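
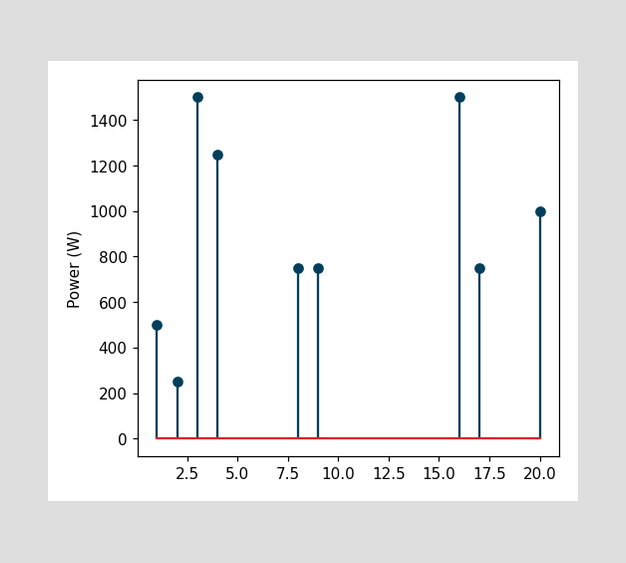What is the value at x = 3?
The stem at x=3 reaches 1500W.

1500W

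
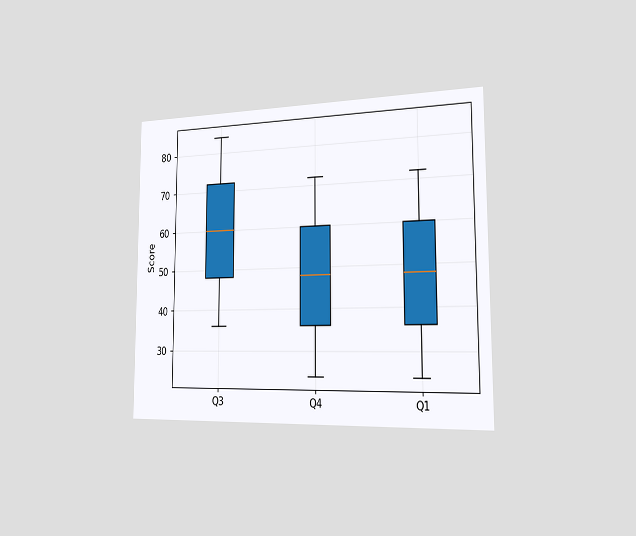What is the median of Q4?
48

The chart is viewed slightly from the right. The median line in the Q4 box sits at 48.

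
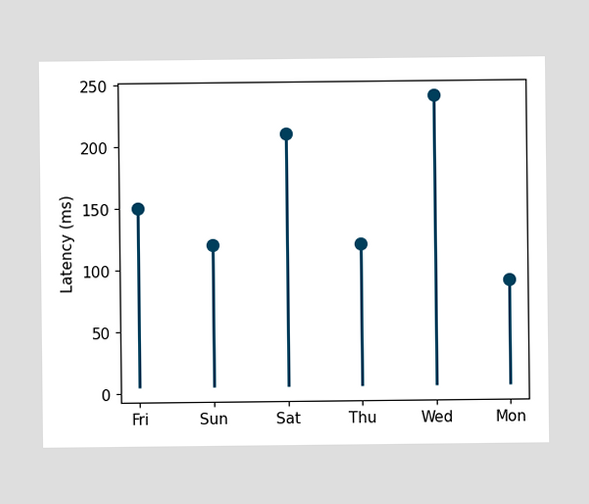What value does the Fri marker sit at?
The Fri marker sits at 150ms.

150ms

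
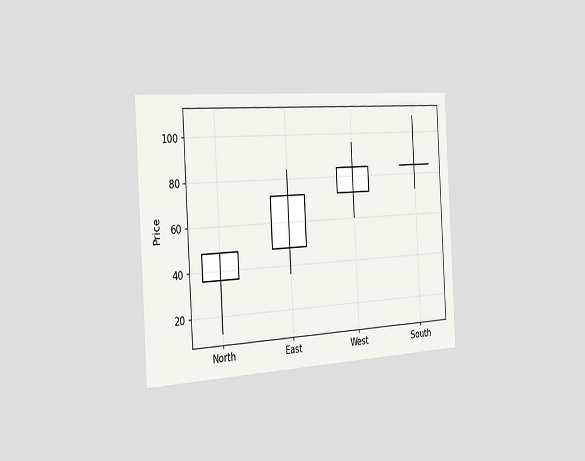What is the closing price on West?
The chart is tilted about 3° counter-clockwise and viewed slightly from the left. The West candle closes at 84.

84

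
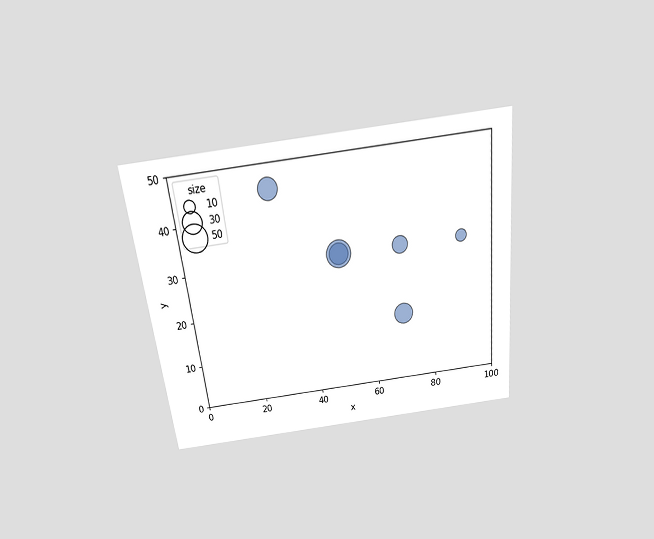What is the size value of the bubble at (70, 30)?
20

The chart is tilted about 6° counter-clockwise and viewed slightly from above. Matching the bubble at (70, 30) against the size legend gives 20.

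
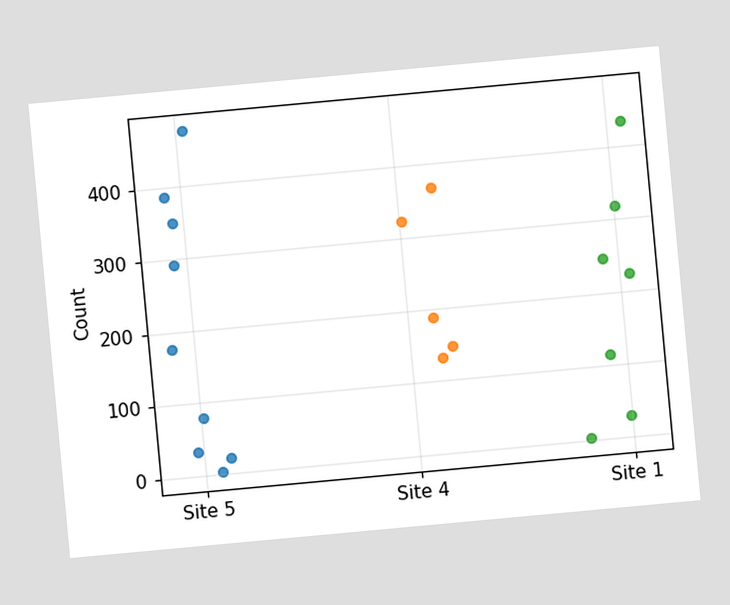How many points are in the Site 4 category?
The chart is tilted about 5° counter-clockwise. Counting the markers in the Site 4 column gives 5.

5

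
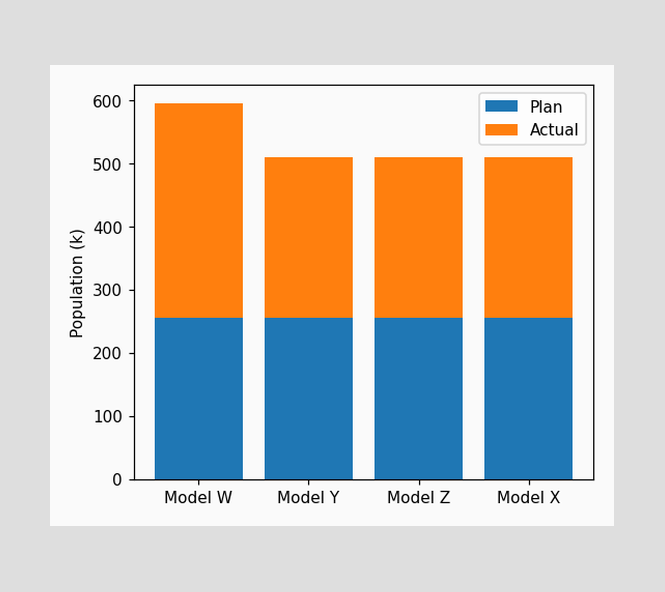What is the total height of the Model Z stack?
The Model Z stack's top reaches 510k on the y-axis.

510k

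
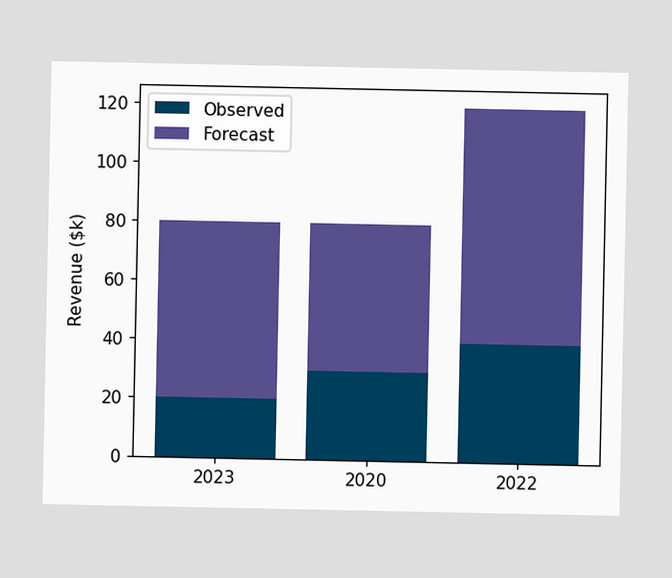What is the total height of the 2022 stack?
The 2022 stack's top reaches $120k on the y-axis.

$120k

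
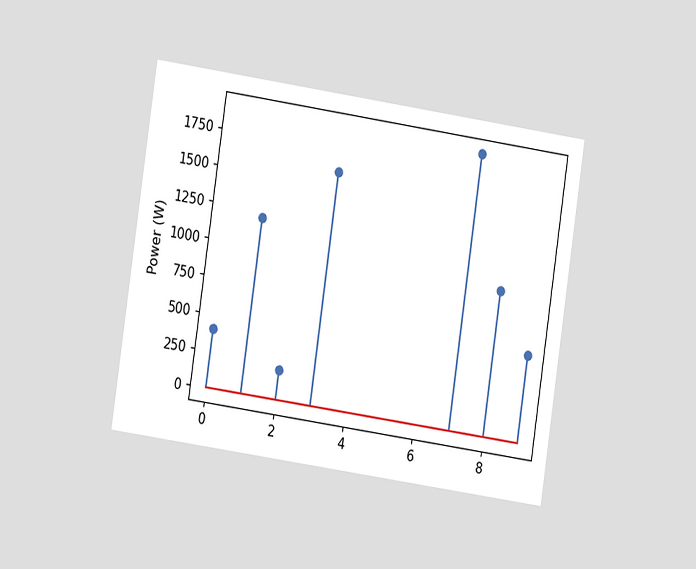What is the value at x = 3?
1600W

The chart is tilted about 9° clockwise and viewed at a slight angle. The stem at x=3 reaches 1600W.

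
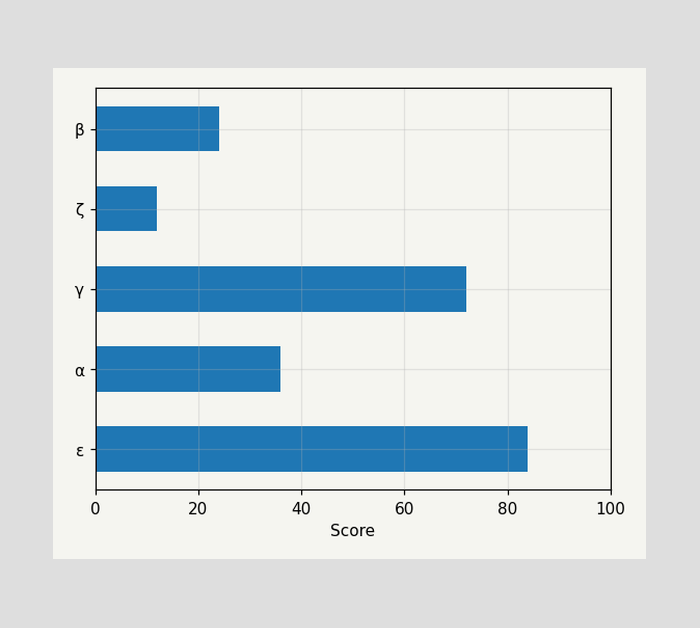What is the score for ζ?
12

Reading along the chart's x-axis, the ζ bar reaches 12.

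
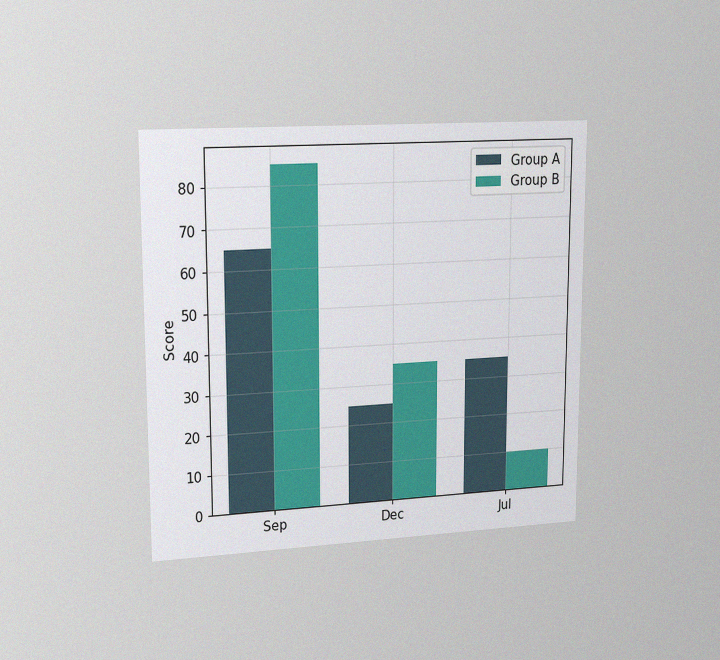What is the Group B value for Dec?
The chart is viewed slightly from the left, with some photo noise. The Group B bar at Dec reaches 35 on the y-axis.

35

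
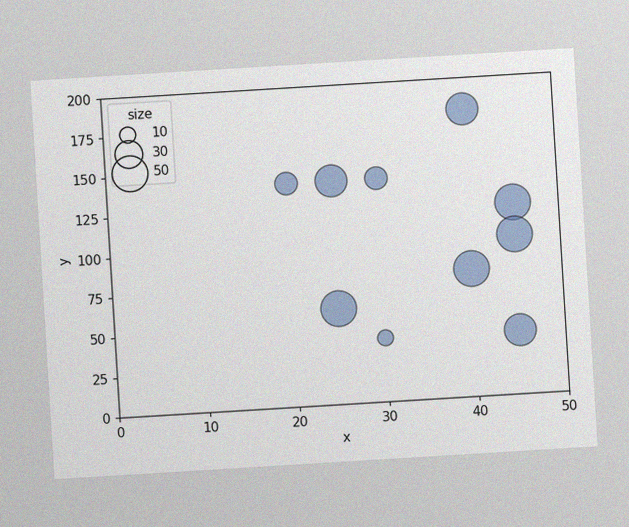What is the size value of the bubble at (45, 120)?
50

The chart is tilted about 3° counter-clockwise, with some photo noise. Matching the bubble at (45, 120) against the size legend gives 50.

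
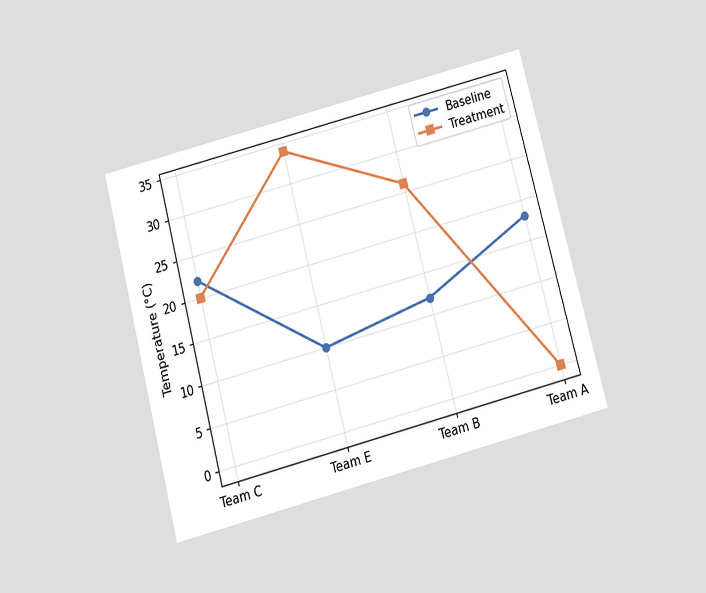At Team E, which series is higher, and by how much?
The chart is tilted about 15° counter-clockwise and viewed slightly from below. At Team E, Treatment sits above the other line by 24°C.

Treatment, by 24°C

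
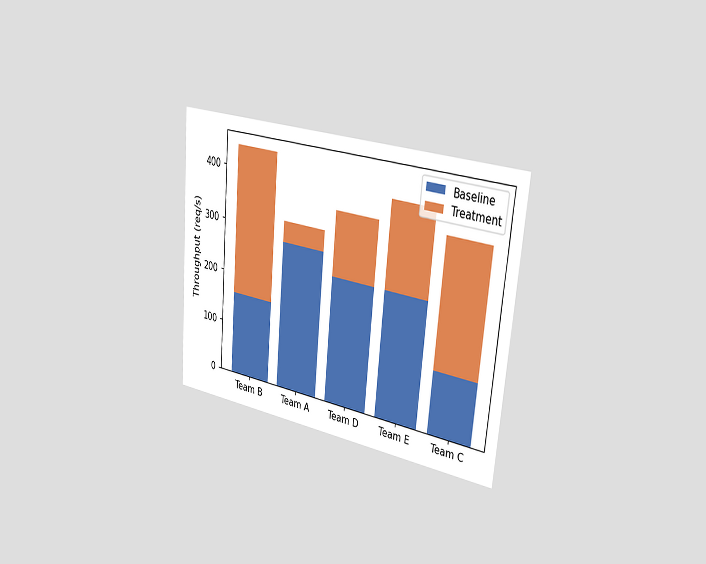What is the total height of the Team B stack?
440req/s

The chart is tilted about 5° clockwise and viewed slightly from the right. The Team B stack's top reaches 440req/s on the y-axis.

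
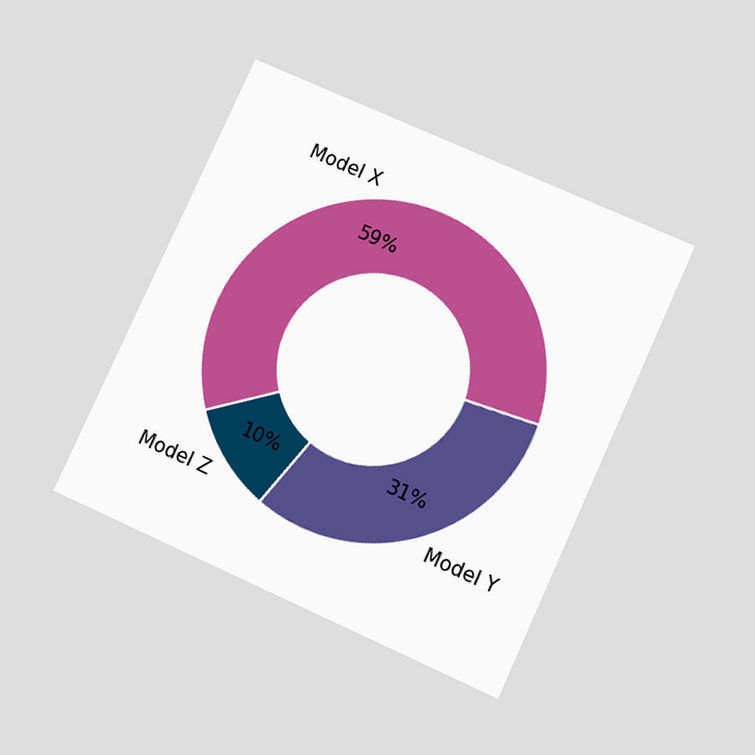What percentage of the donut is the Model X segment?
59%

The chart is tilted about 24° clockwise and viewed at a slight angle. The Model X segment takes up 59% of the ring.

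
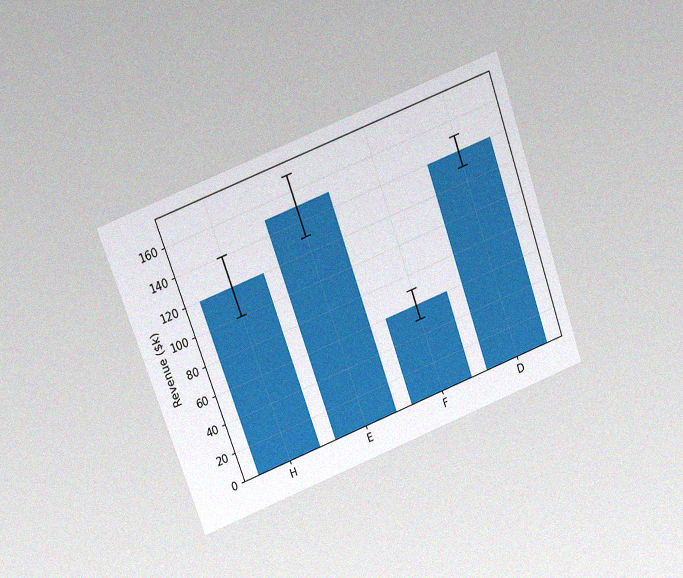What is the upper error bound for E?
$170k

The chart is tilted about 20° counter-clockwise and viewed slightly from above, with some photo noise. The E bar's upper whisker reaches $170k.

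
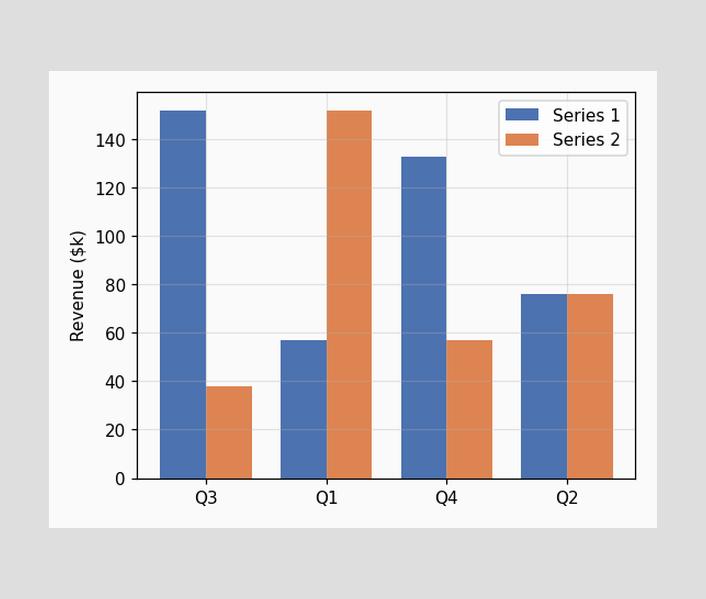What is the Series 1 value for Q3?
The Series 1 bar at Q3 reaches $152k on the y-axis.

$152k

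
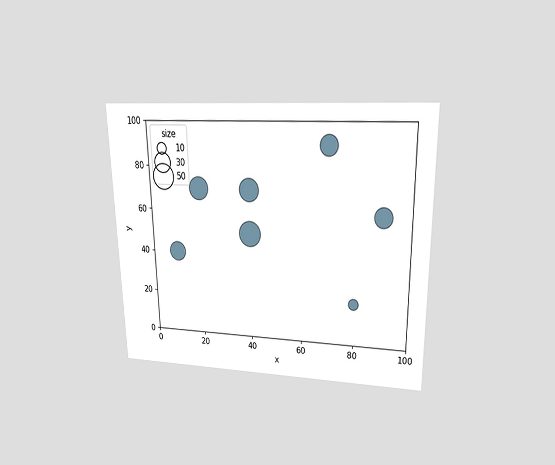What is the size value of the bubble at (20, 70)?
40

The chart is viewed at a slight angle. Matching the bubble at (20, 70) against the size legend gives 40.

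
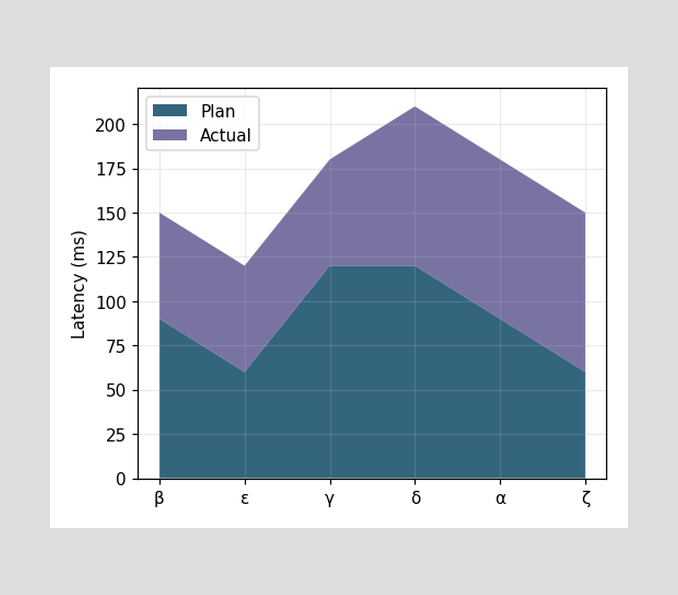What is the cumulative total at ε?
120ms

The stacked total at ε reaches 120ms.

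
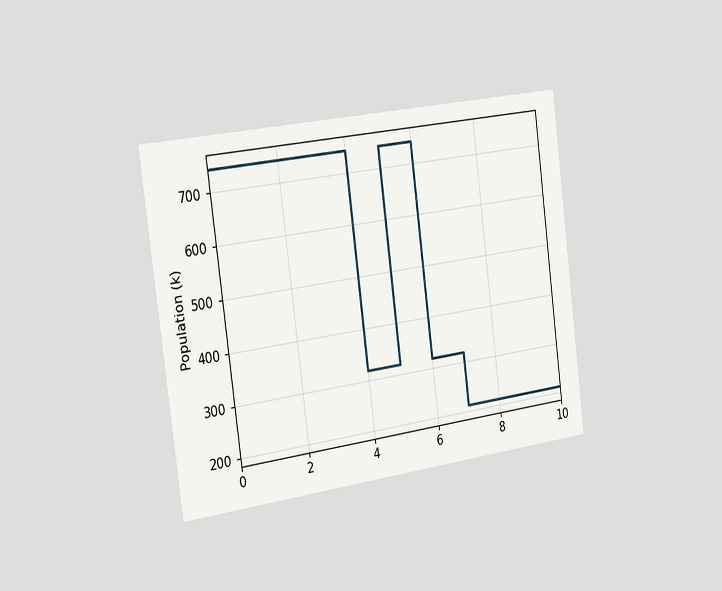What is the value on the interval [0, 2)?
The chart is tilted about 7° counter-clockwise and viewed slightly from the left. On [0, 2) the step sits at 742k.

742k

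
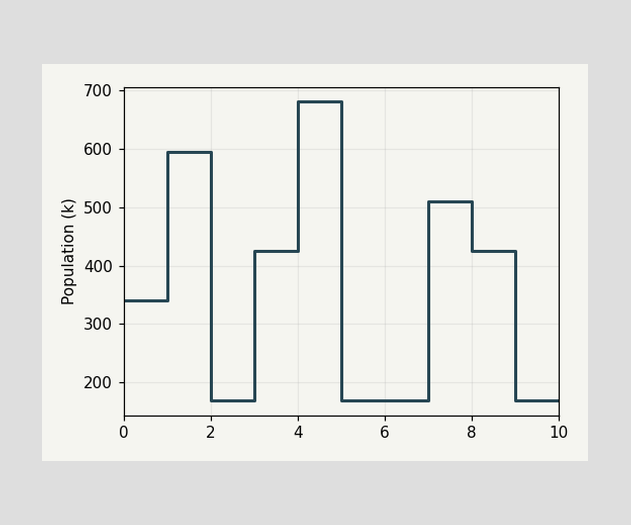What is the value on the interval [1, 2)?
On [1, 2) the step sits at 595k.

595k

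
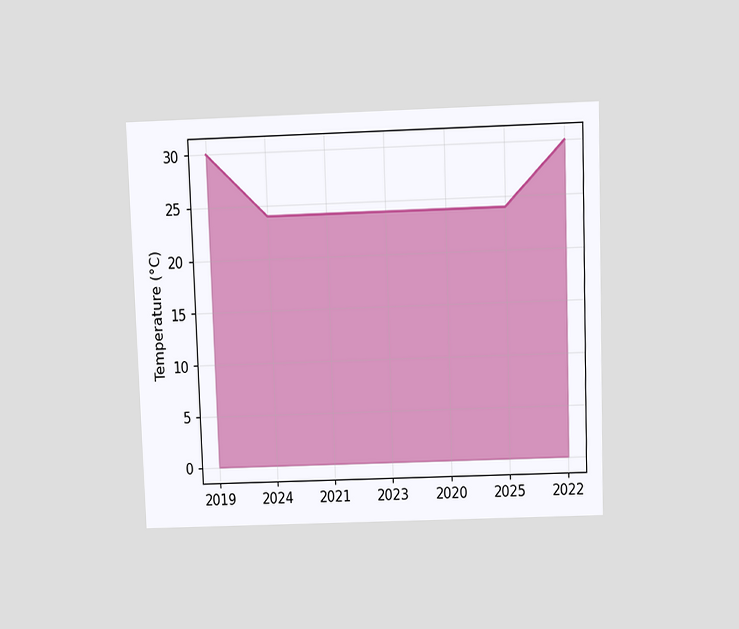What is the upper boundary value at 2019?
30°C

The chart is tilted about 2° counter-clockwise and viewed slightly from above. At 2019 the upper boundary is at 30°C.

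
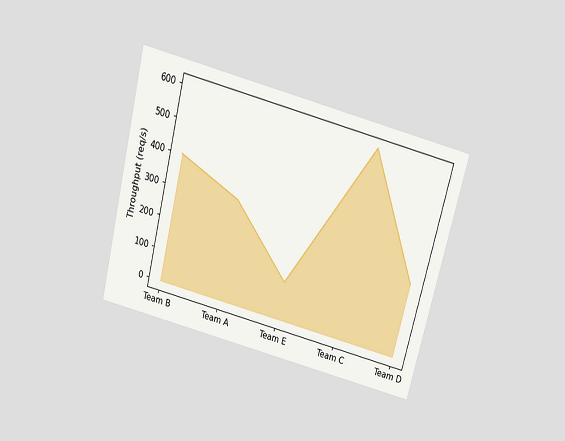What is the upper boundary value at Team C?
The chart is tilted about 14° clockwise and viewed slightly from above. At Team C the upper boundary is at 600req/s.

600req/s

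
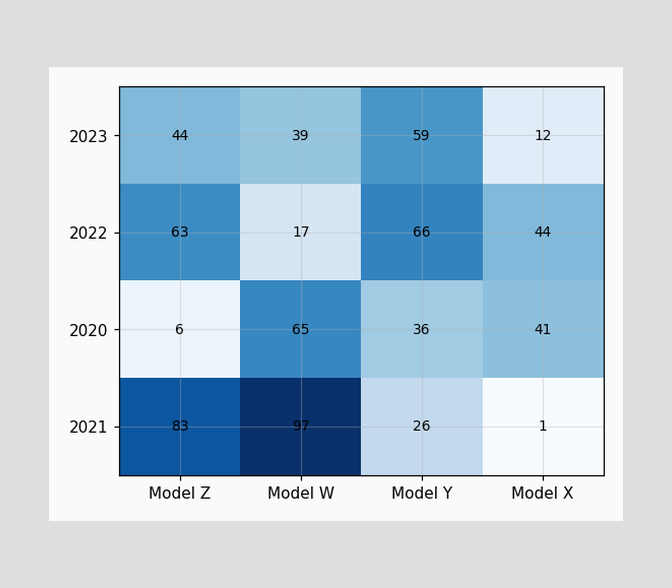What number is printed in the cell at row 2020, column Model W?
The (2020, Model W) cell reads 65.

65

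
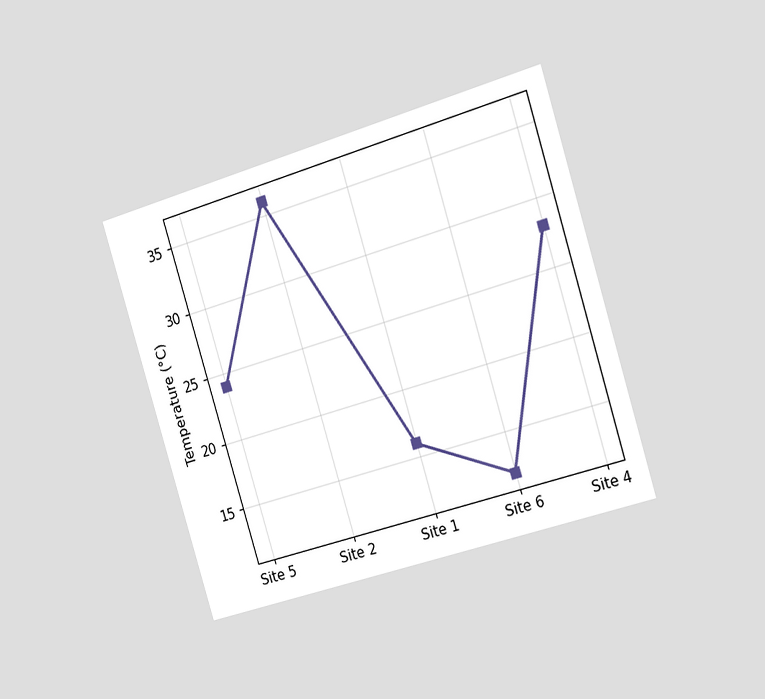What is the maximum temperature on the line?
The chart is tilted about 17° counter-clockwise and viewed slightly from the right. The highest point is at Site 2, and reading across to the y-axis gives 36°C.

36°C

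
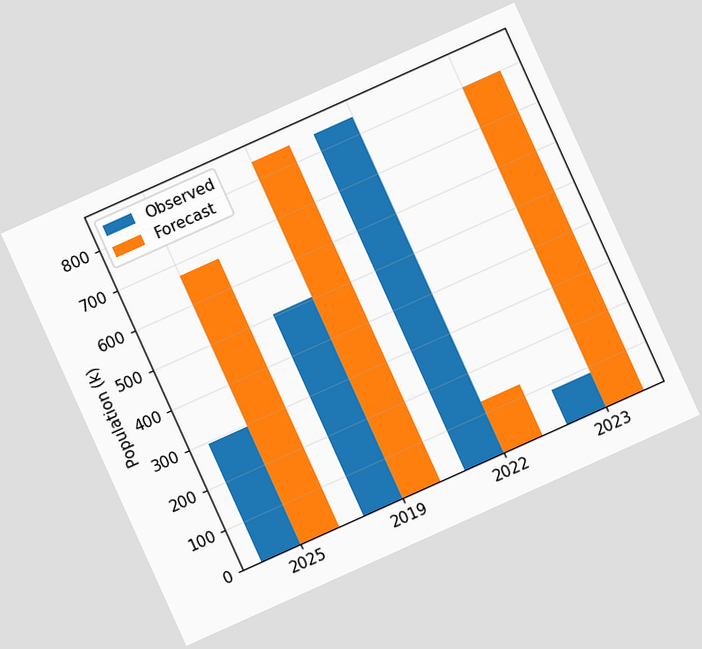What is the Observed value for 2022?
The chart is tilted about 24° counter-clockwise. The Observed bar at 2022 reaches 840k on the y-axis.

840k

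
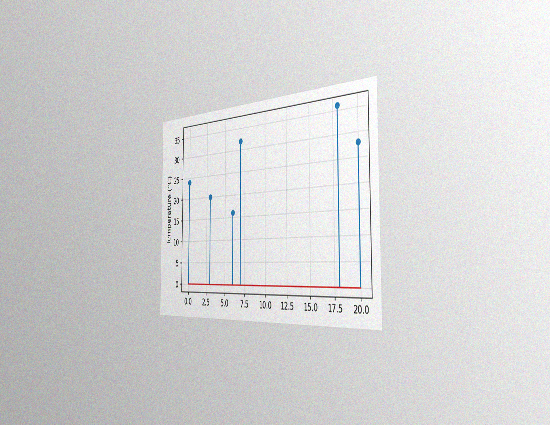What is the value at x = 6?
16°C

The chart is viewed slightly from the right, with some photo noise. The stem at x=6 reaches 16°C.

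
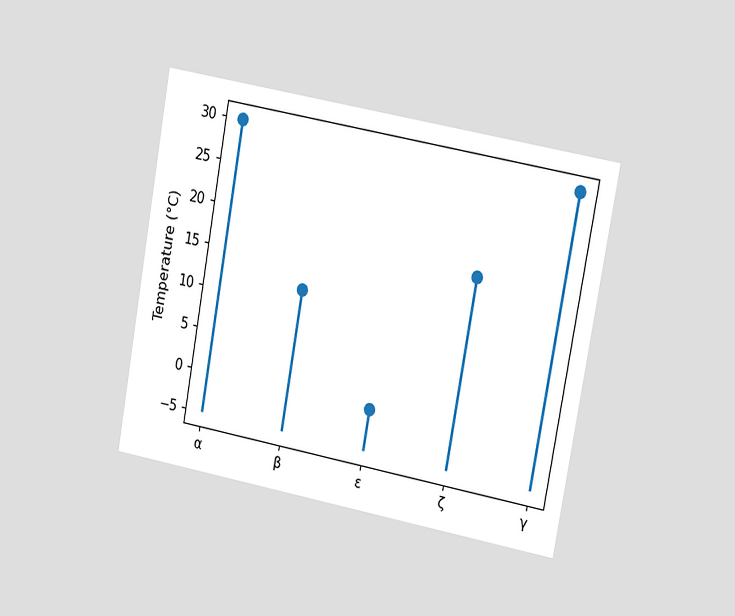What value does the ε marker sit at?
The chart is tilted about 10° clockwise and viewed at a slight angle. The ε marker sits at 0°C.

0°C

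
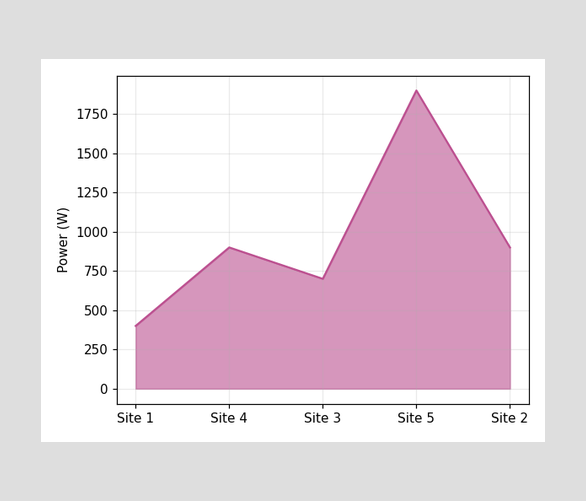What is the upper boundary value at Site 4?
900W

At Site 4 the upper boundary is at 900W.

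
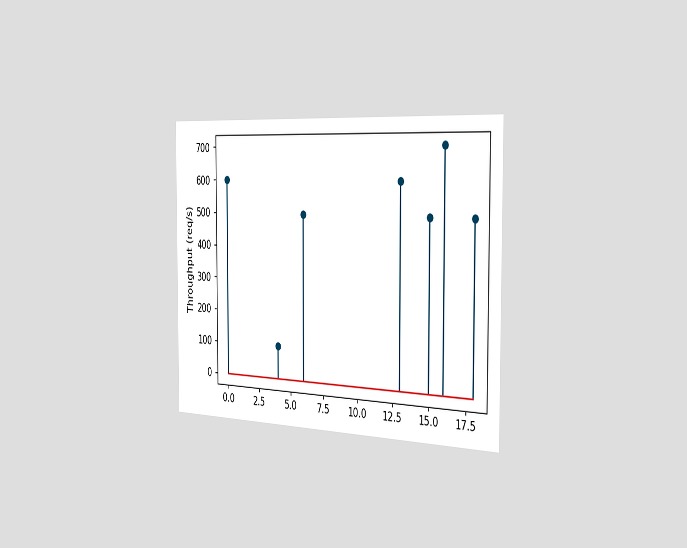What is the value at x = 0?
600req/s

The chart is viewed slightly from the right. The stem at x=0 reaches 600req/s.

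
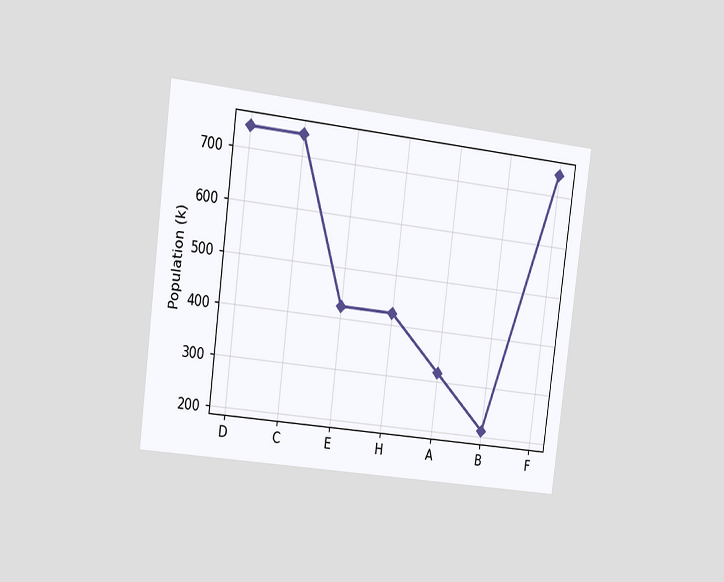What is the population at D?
The chart is tilted about 7° clockwise and viewed slightly from the left. At D, the line is at 742k.

742k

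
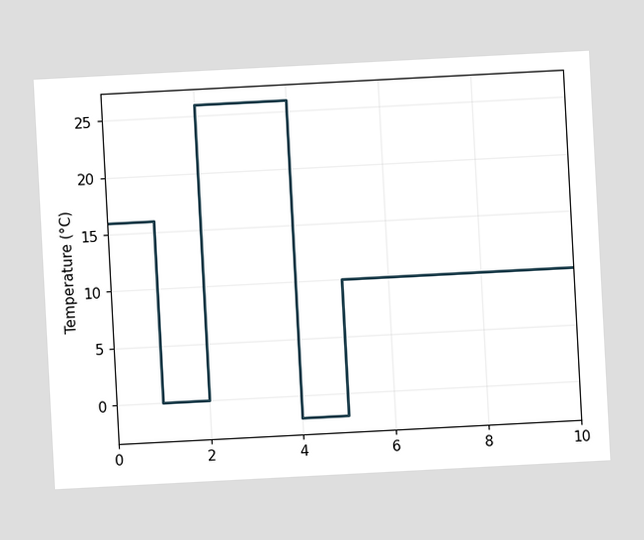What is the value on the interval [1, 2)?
0°C

The chart is tilted about 3° counter-clockwise. On [1, 2) the step sits at 0°C.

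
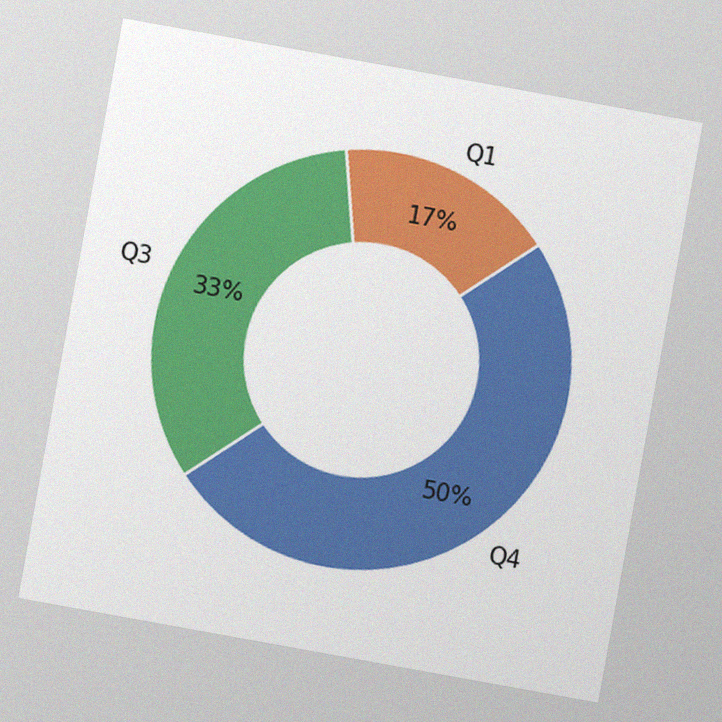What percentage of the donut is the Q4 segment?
The chart is tilted about 10° clockwise, with some photo noise. The Q4 segment takes up 50% of the ring.

50%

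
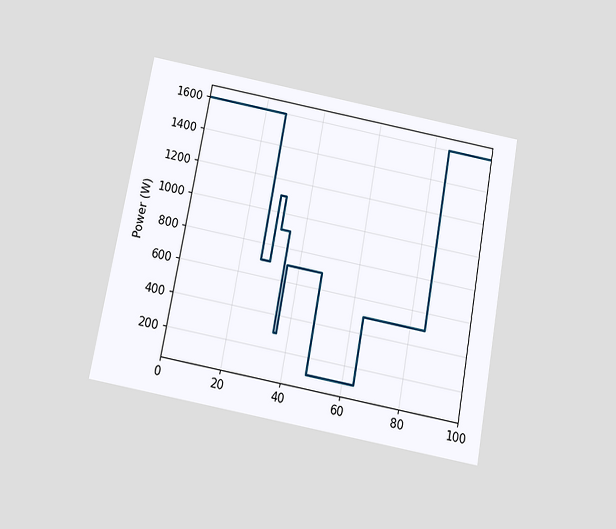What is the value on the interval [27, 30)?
The chart is tilted about 10° clockwise and viewed slightly from below. On [27, 30) the step sits at 700W.

700W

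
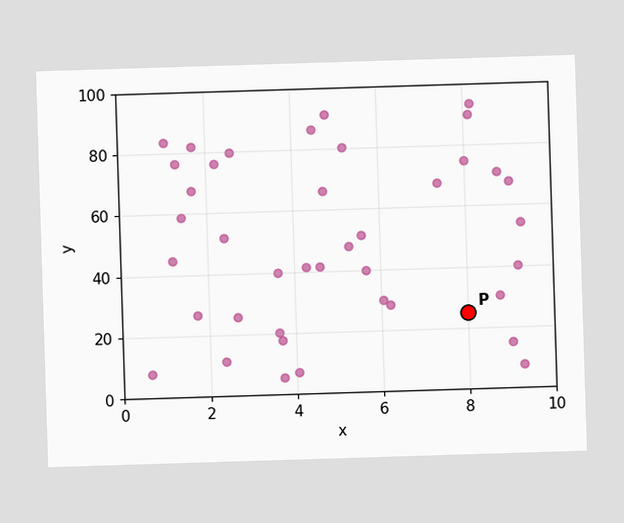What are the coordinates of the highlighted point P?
Following the gridlines from P to each axis, P sits at (8, 25).

(8, 25)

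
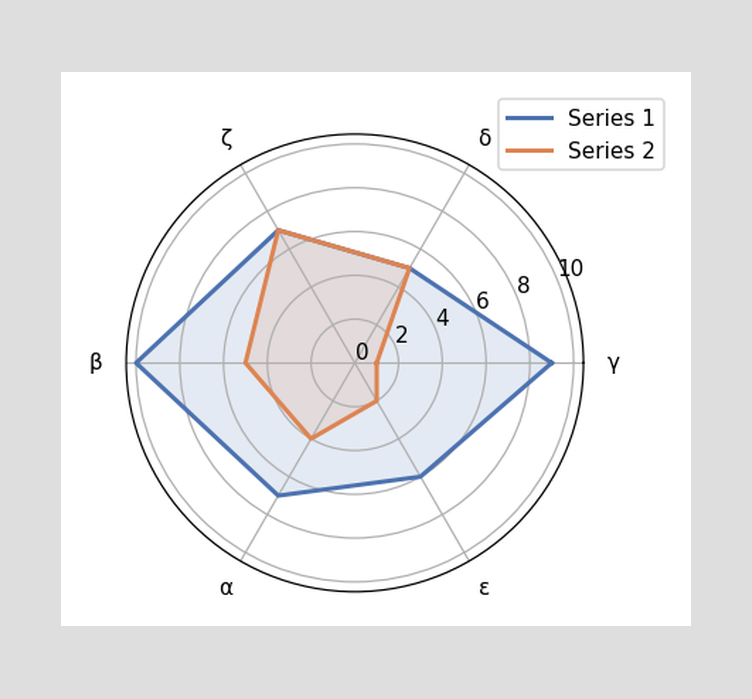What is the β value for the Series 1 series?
10

On the β axis, Series 1 reaches 10.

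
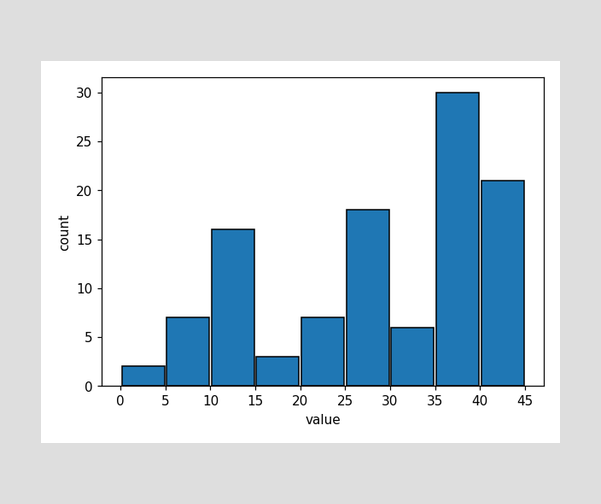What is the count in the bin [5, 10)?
7

The [5, 10) bin has height 7.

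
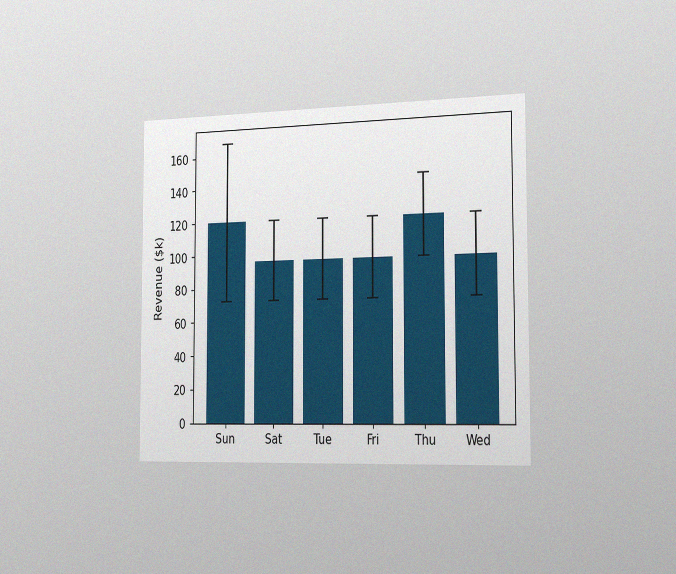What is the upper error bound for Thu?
The chart is viewed slightly from the right, with some photo noise. The Thu bar's upper whisker reaches $144k.

$144k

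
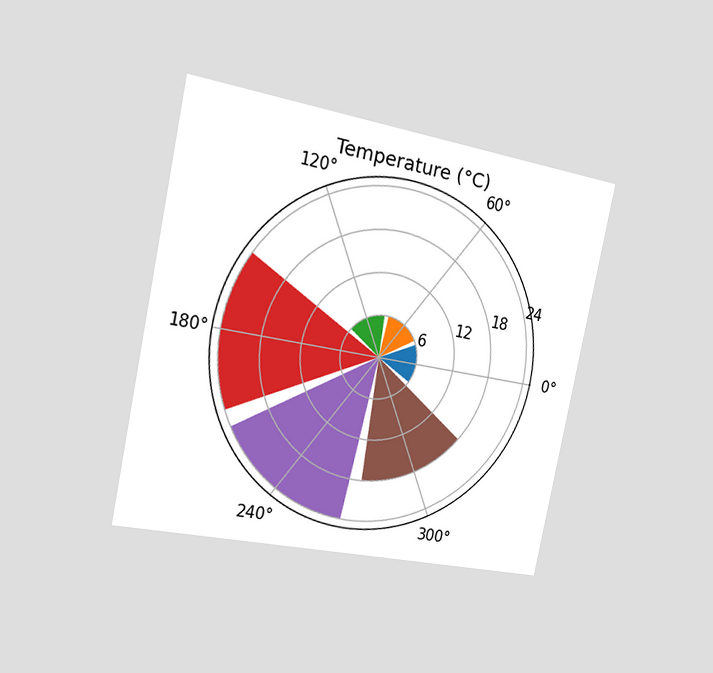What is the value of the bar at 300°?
The chart is tilted about 12° clockwise and viewed slightly from the left. The bar at 300° reaches 18°C on the radial axis.

18°C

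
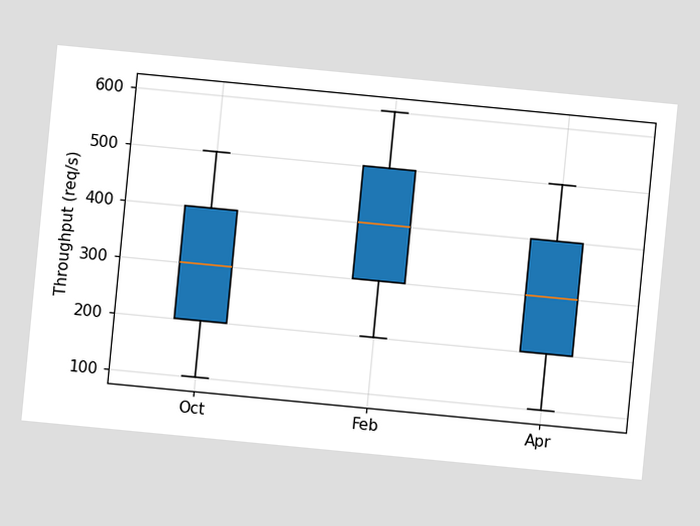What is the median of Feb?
The chart is tilted about 5° clockwise. The median line in the Feb box sits at 400req/s.

400req/s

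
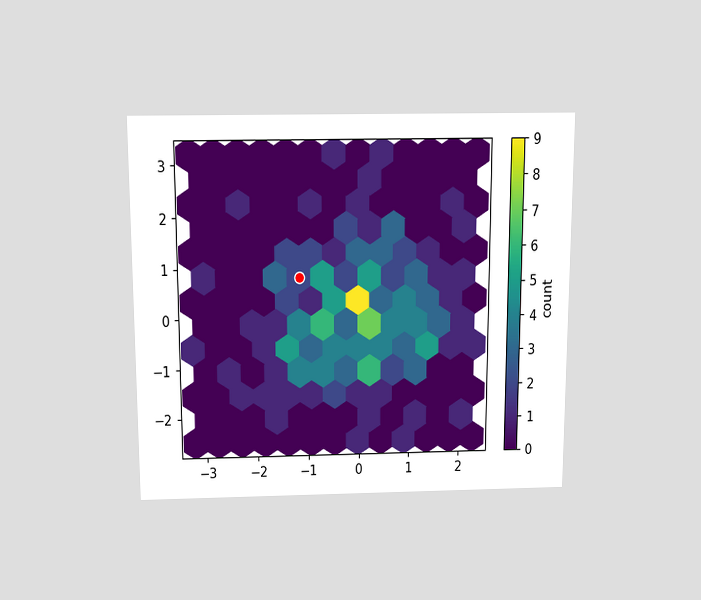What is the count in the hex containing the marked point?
The chart is viewed slightly from above. The marked hex reads 2 on the colorbar.

2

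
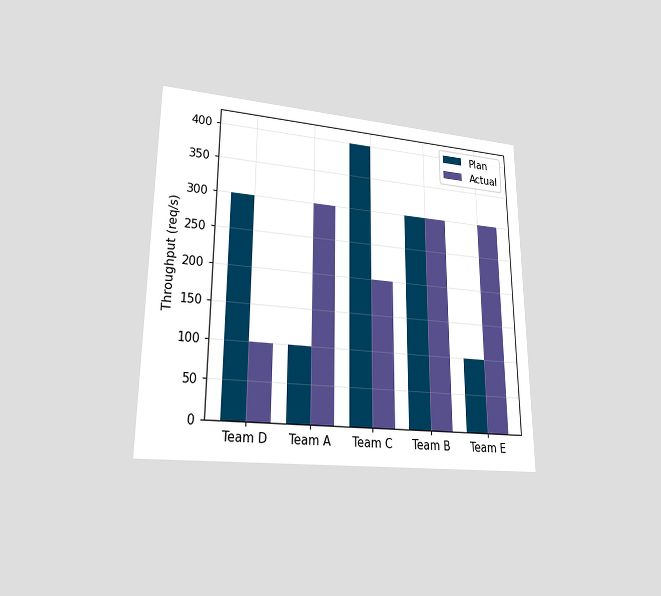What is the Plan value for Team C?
400req/s

The chart is viewed at a slight angle. The Plan bar at Team C reaches 400req/s on the y-axis.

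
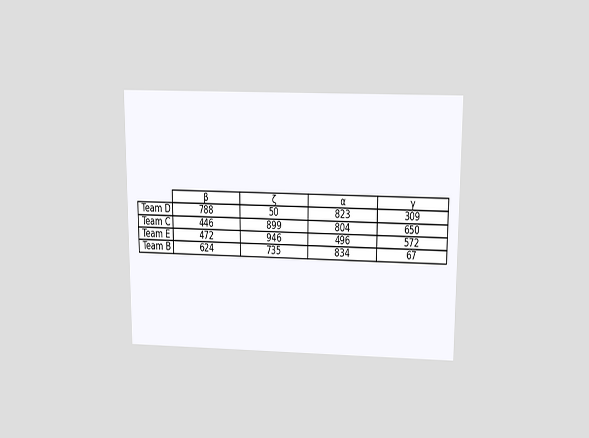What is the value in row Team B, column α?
The chart is viewed slightly from above. The (Team B, α) cell reads 834.

834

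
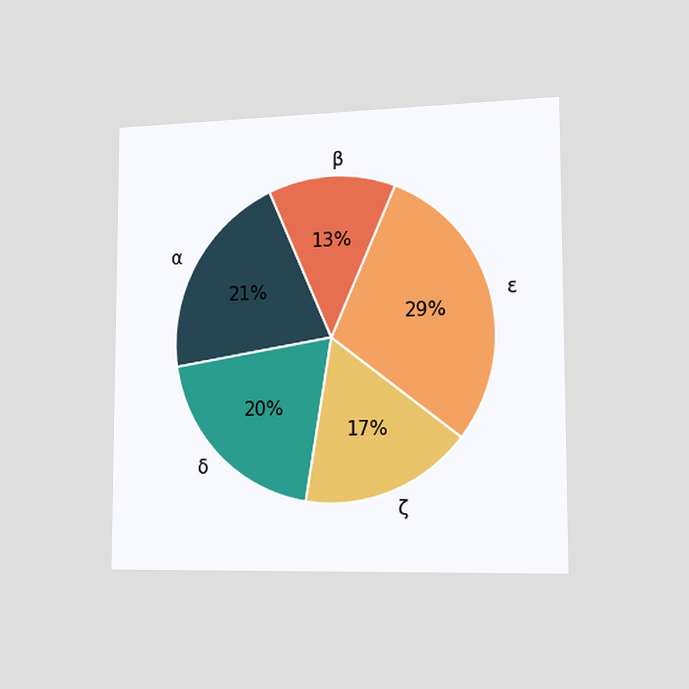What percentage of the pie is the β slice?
The chart is viewed slightly from the right. The β slice takes up 13% of the pie.

13%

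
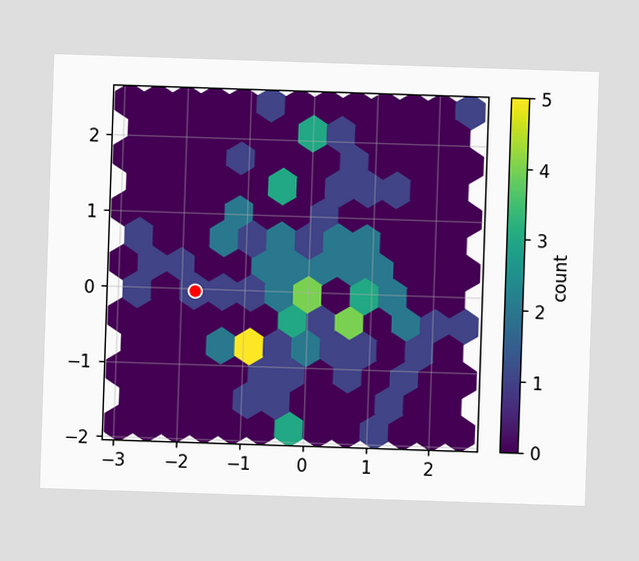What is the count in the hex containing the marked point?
1

The marked hex reads 1 on the colorbar.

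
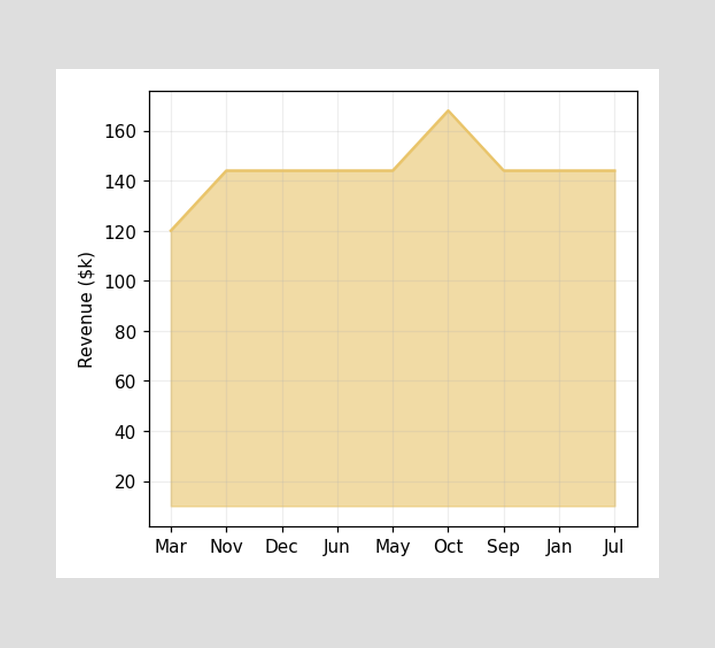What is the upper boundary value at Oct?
$168k

At Oct the upper boundary is at $168k.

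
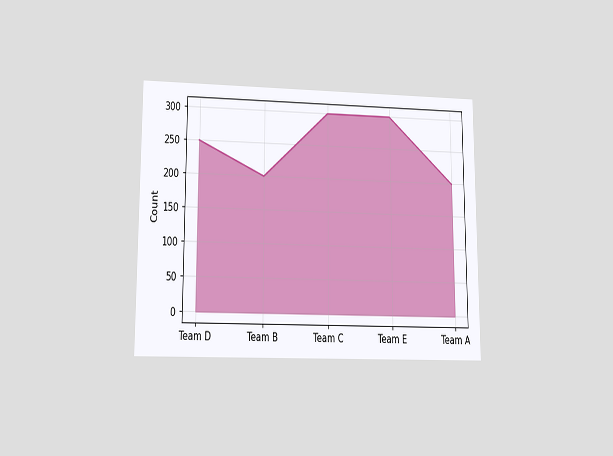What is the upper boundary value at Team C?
300

The chart is viewed at a slight angle. At Team C the upper boundary is at 300.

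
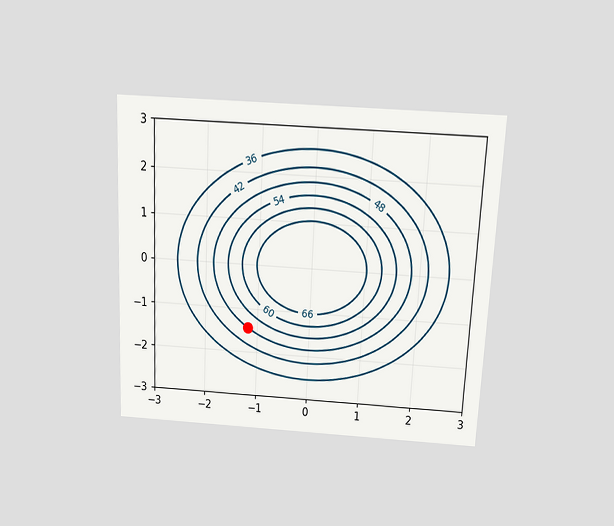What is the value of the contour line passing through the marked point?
48

The chart is tilted about 3° clockwise and viewed slightly from above. The marked point sits on the contour labelled 48.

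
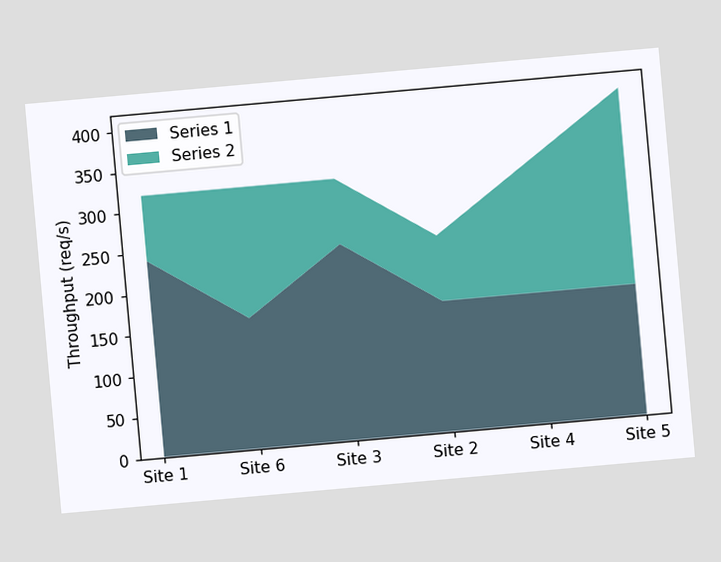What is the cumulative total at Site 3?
The chart is tilted about 5° counter-clockwise. The stacked total at Site 3 reaches 320req/s.

320req/s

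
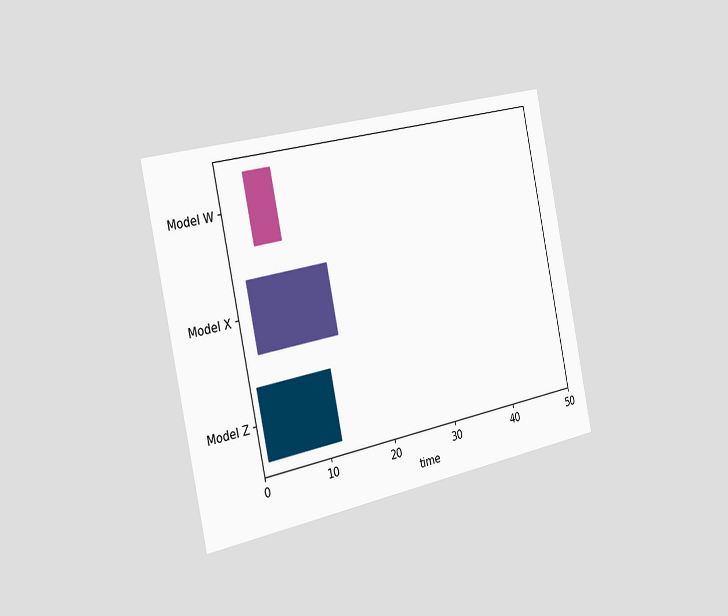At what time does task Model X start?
2

The chart is tilted about 12° counter-clockwise and viewed slightly from the left. The Model X bar begins at t=2.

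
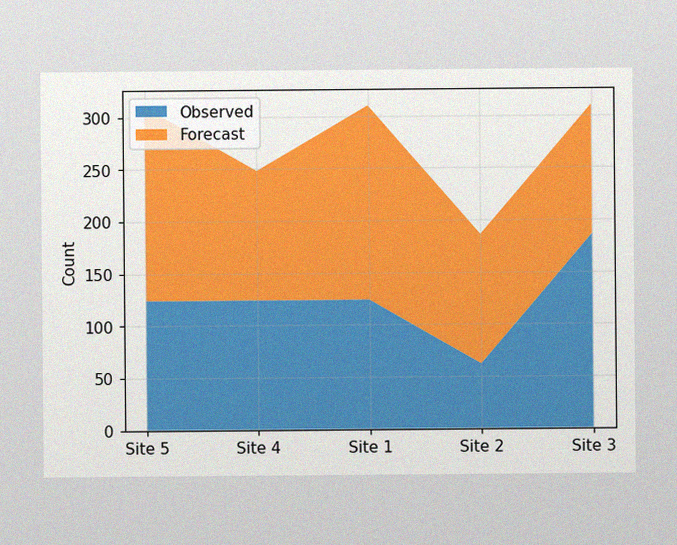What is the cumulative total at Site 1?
310

The image has some photo noise and uneven lighting. The stacked total at Site 1 reaches 310.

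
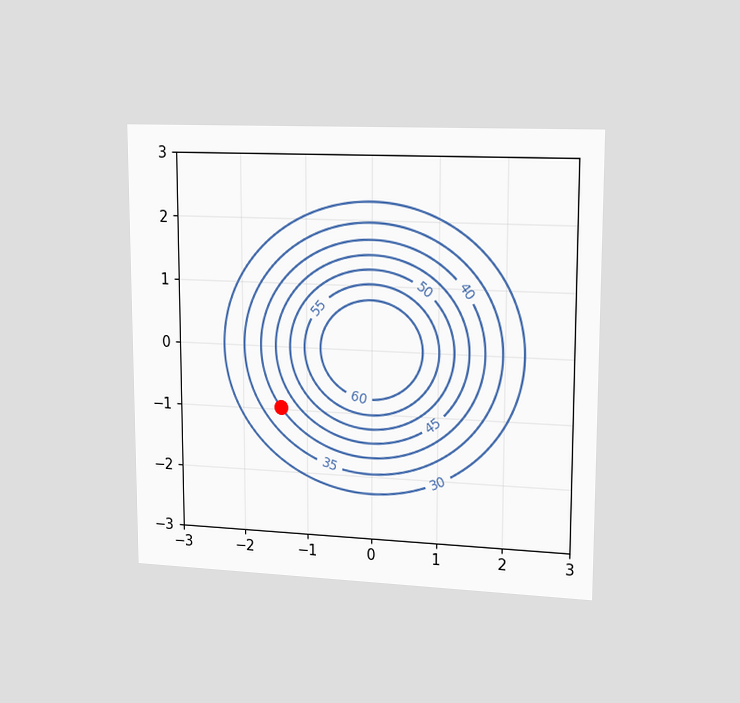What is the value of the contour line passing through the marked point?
The chart is viewed slightly from the right. The marked point sits on the contour labelled 40.

40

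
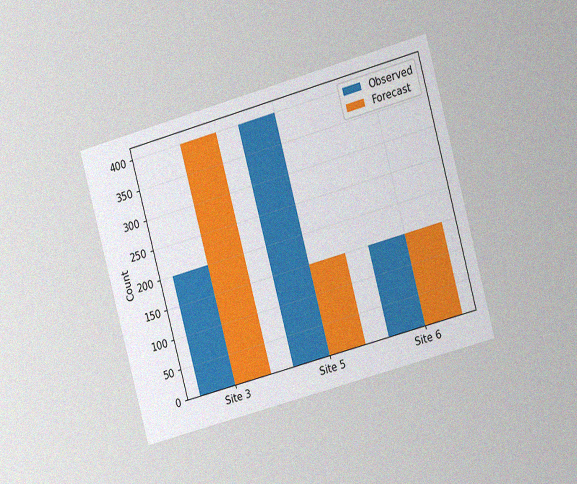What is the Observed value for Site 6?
The chart is tilted about 15° counter-clockwise and viewed at a slight angle, with some photo noise. The Observed bar at Site 6 reaches 150 on the y-axis.

150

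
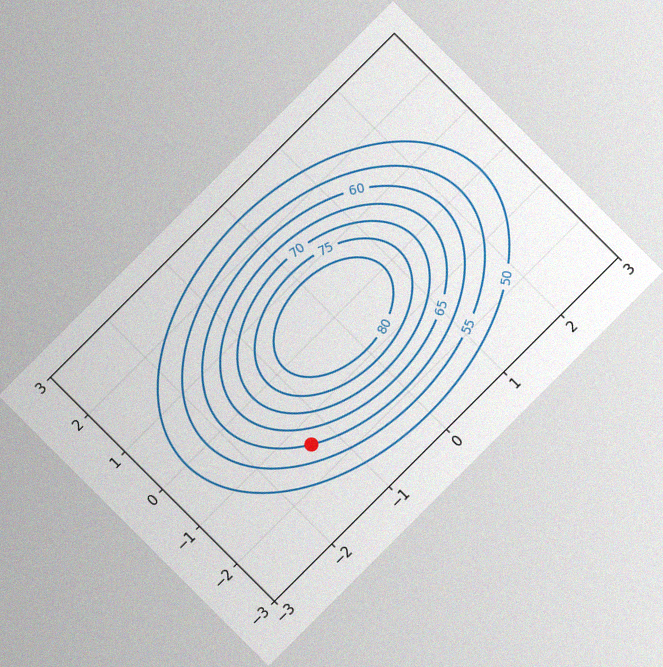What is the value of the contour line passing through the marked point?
60

The chart is tilted about 45° counter-clockwise, with some photo noise. The marked point sits on the contour labelled 60.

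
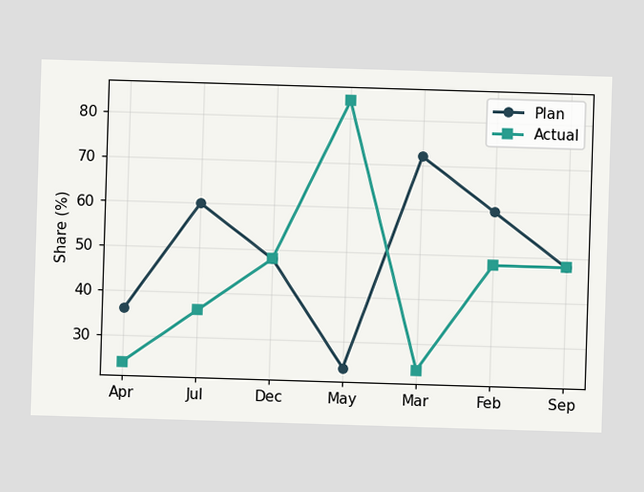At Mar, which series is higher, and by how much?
Plan, by 48%

At Mar, Plan sits above the other line by 48%.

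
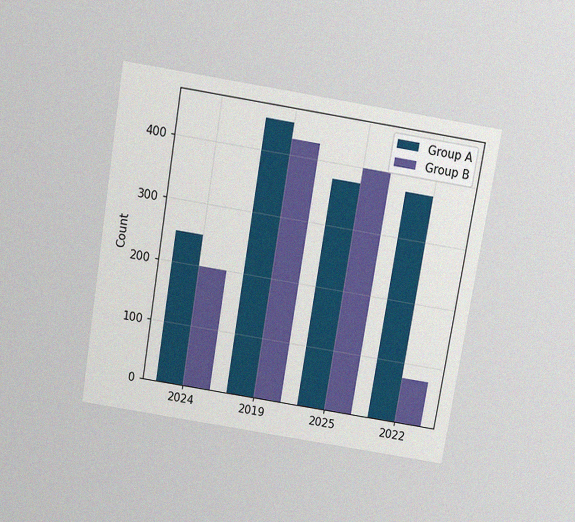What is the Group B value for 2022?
75

The chart is tilted about 9° clockwise and viewed slightly from above, with some photo noise. The Group B bar at 2022 reaches 75 on the y-axis.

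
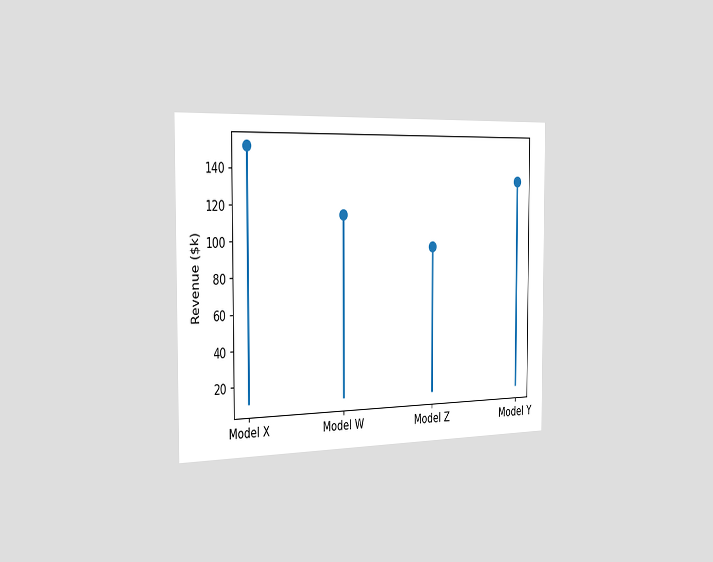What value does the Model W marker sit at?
The chart is viewed slightly from the left. The Model W marker sits at $114k.

$114k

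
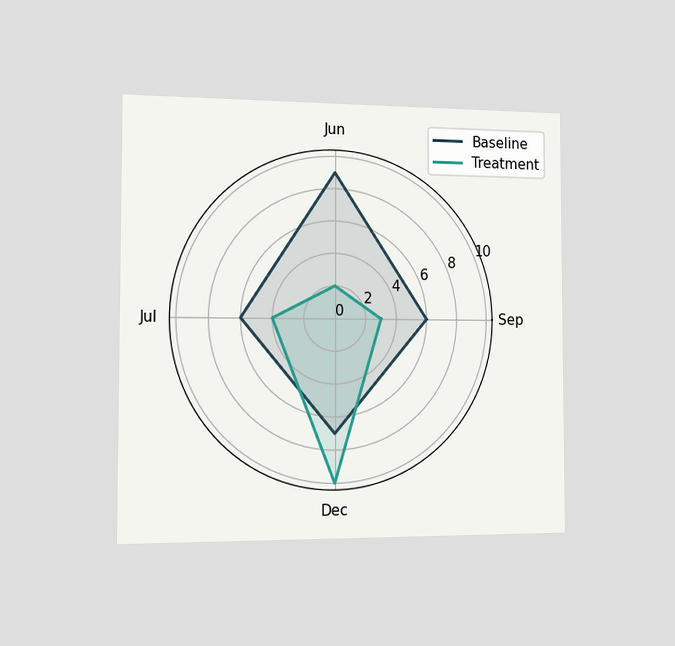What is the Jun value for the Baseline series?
The chart is viewed slightly from the left. On the Jun axis, Baseline reaches 9.

9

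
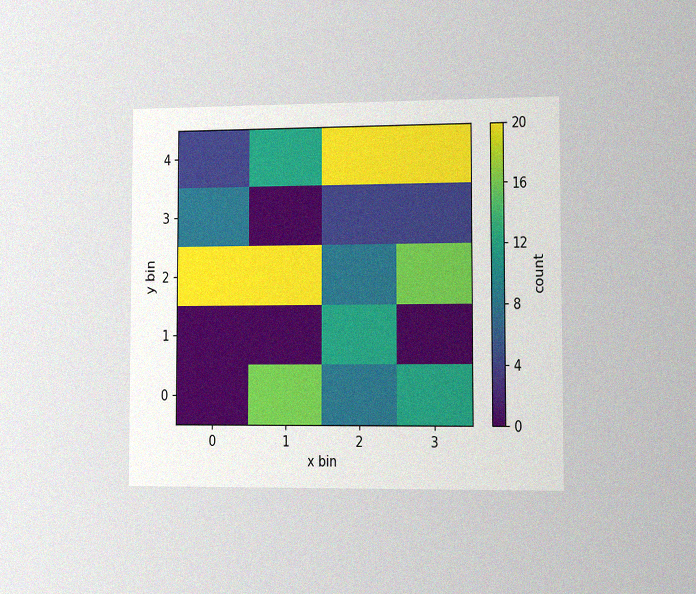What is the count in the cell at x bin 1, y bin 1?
The chart is viewed slightly from the right, with some photo noise. Matching the cell (1, 1) against the colorbar gives 0.

0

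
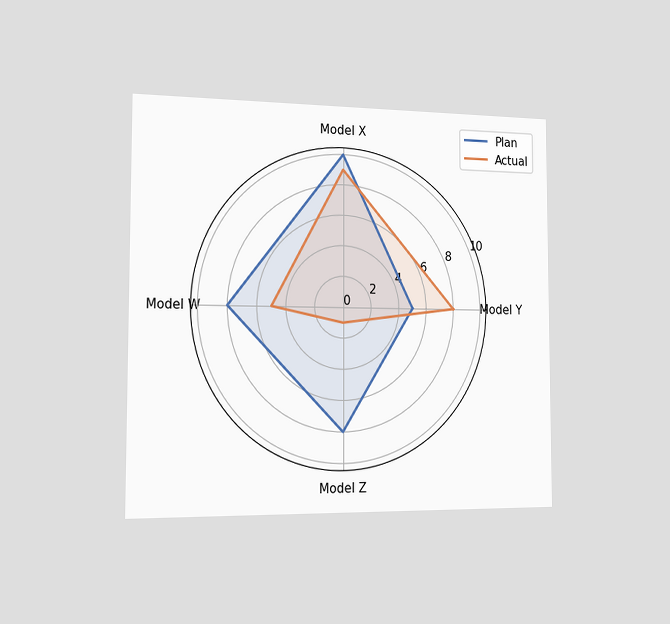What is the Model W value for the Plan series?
8

The chart is viewed slightly from the left. On the Model W axis, Plan reaches 8.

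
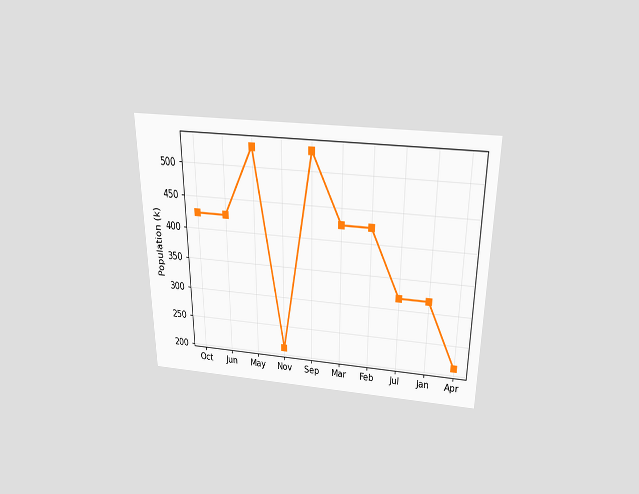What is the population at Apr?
212k

The chart is viewed slightly from above. At Apr, the line is at 212k.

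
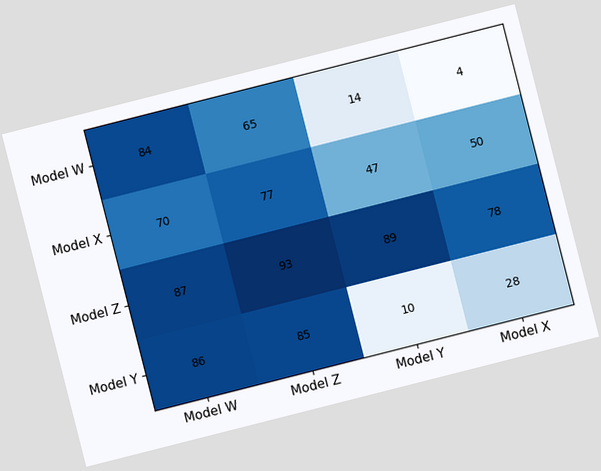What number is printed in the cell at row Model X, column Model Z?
The chart is tilted about 14° counter-clockwise. The (Model X, Model Z) cell reads 77.

77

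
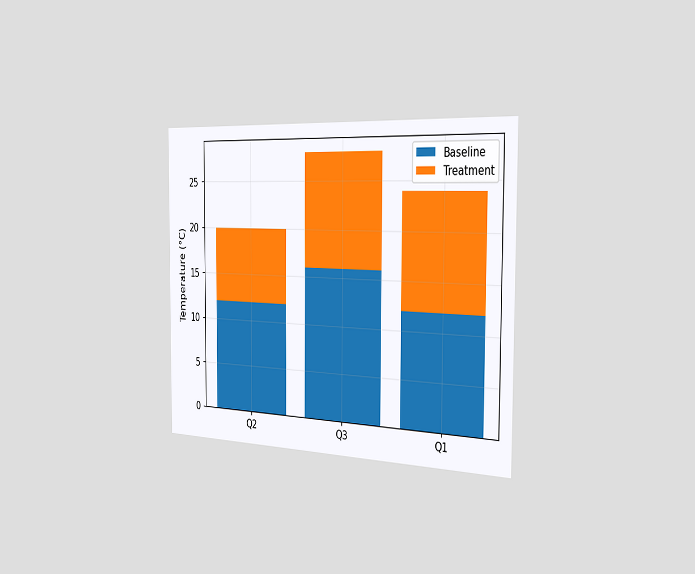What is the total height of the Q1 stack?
24°C

The chart is viewed slightly from the right. The Q1 stack's top reaches 24°C on the y-axis.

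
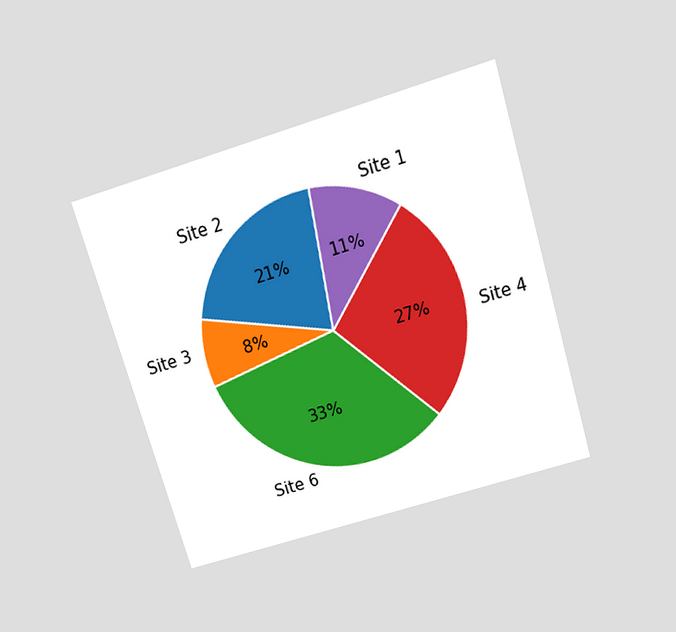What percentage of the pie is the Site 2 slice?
21%

The chart is tilted about 17° counter-clockwise and viewed slightly from above. The Site 2 slice takes up 21% of the pie.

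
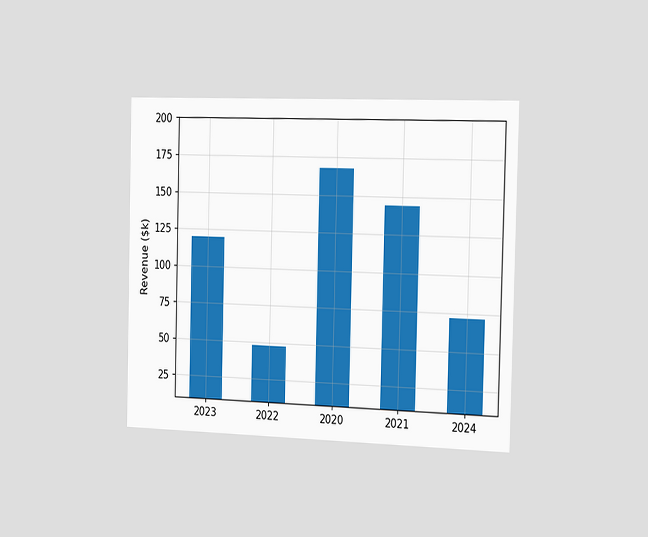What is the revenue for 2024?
The chart is viewed slightly from the right. Reading along the chart's y-axis, the 2024 bar reaches $72k.

$72k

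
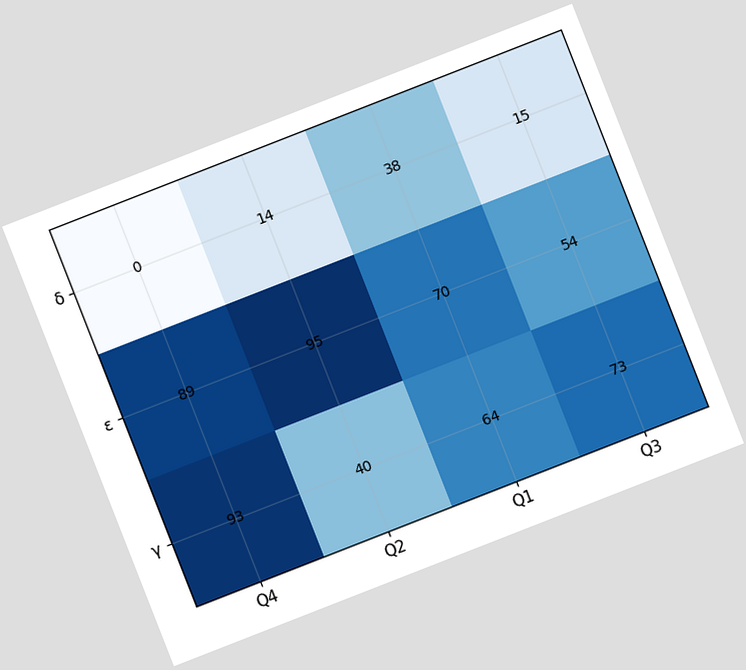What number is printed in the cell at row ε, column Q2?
The chart is tilted about 21° counter-clockwise. The (ε, Q2) cell reads 95.

95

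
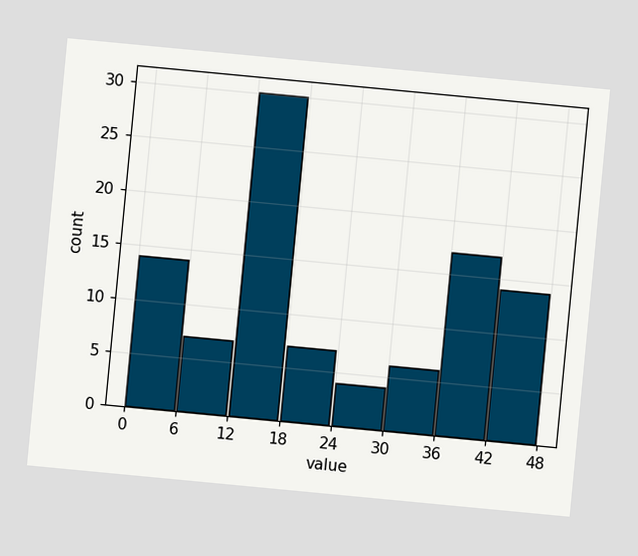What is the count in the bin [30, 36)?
6

The chart is tilted about 5° clockwise. The [30, 36) bin has height 6.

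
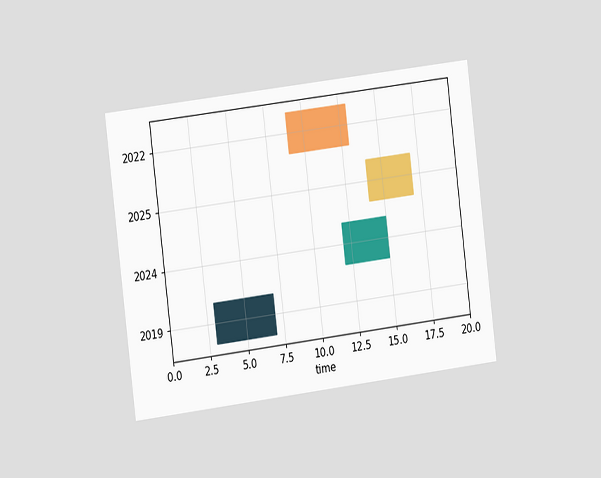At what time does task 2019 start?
The chart is tilted about 7° counter-clockwise and viewed at a slight angle. The 2019 bar begins at t=3.

3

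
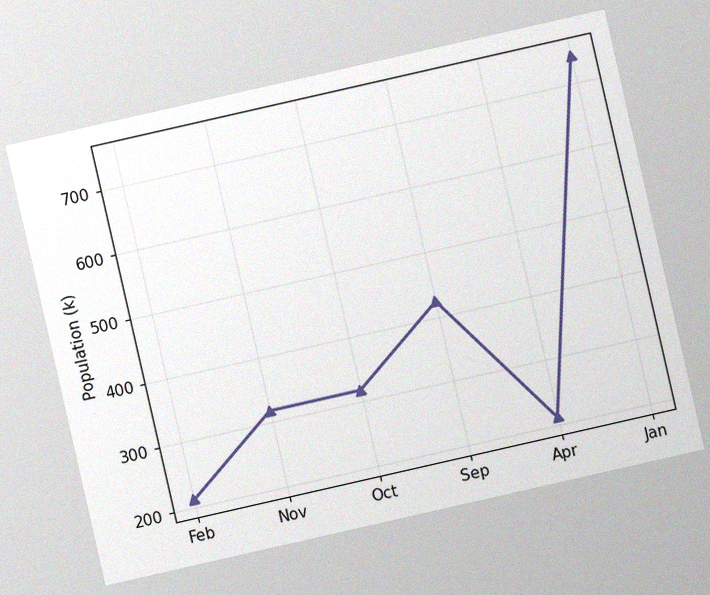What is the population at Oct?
The chart is tilted about 13° counter-clockwise, with some photo noise. At Oct, the line is at 318k.

318k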